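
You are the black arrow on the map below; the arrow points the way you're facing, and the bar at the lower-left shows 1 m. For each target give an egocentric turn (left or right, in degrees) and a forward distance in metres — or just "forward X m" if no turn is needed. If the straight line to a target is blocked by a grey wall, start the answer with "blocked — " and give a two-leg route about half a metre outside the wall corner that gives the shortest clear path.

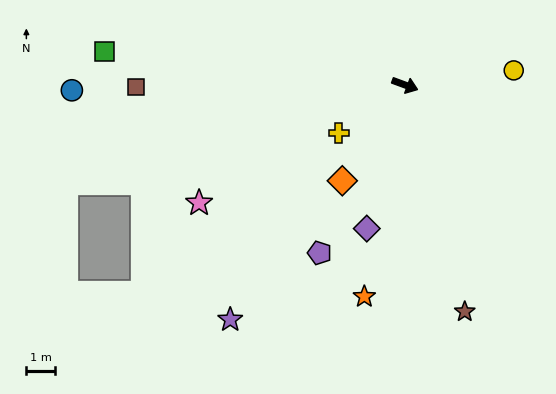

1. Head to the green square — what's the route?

turn right 166°, forward 10.5 m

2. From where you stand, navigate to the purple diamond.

turn right 85°, forward 5.2 m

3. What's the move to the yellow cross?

turn right 124°, forward 2.8 m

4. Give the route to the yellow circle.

turn left 28°, forward 3.8 m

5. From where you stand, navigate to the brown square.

turn right 159°, forward 9.3 m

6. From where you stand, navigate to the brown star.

turn right 55°, forward 8.2 m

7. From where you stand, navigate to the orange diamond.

turn right 103°, forward 4.0 m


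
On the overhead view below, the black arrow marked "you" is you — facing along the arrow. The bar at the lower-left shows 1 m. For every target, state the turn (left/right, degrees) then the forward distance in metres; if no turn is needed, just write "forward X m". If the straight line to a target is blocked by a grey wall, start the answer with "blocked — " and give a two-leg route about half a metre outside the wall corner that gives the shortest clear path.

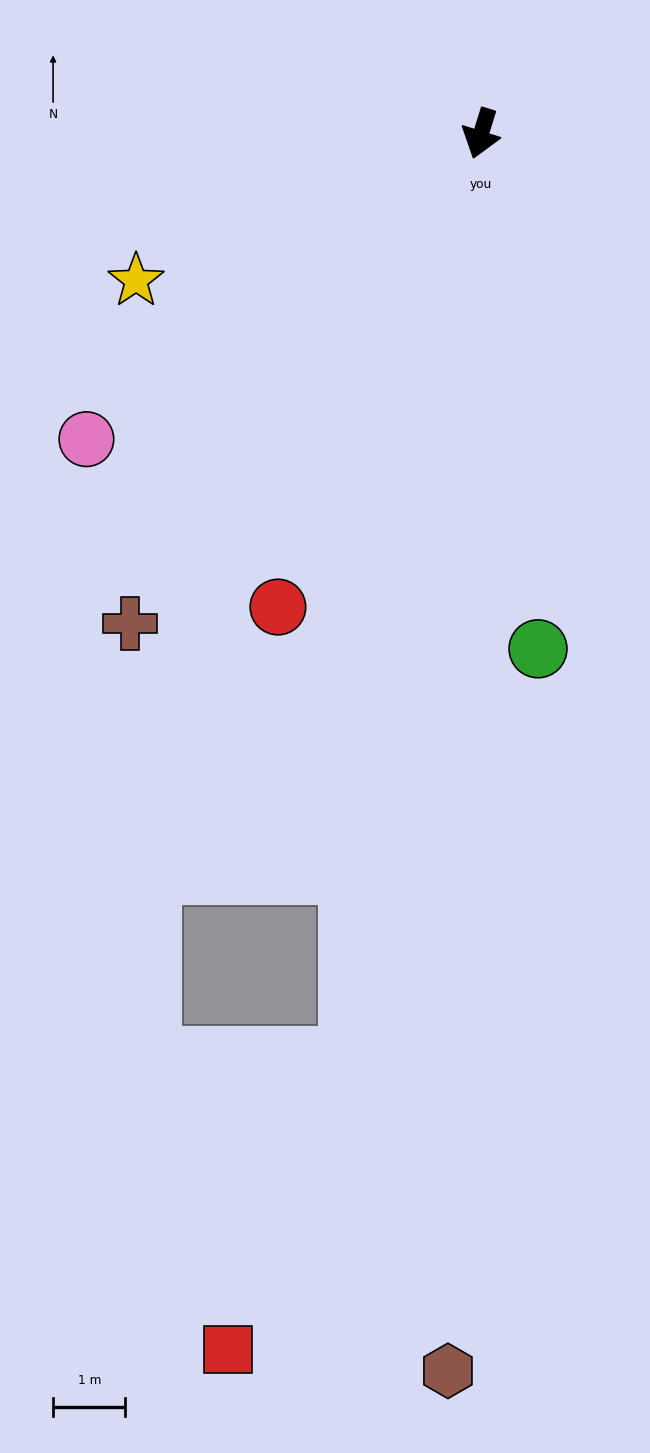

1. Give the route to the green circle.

turn left 24°, forward 7.2 m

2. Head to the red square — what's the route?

blocked — turn left 9°, forward 12.9 m, then turn right 14°, forward 4.4 m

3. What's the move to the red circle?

turn right 6°, forward 7.1 m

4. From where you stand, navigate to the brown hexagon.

turn left 16°, forward 17.1 m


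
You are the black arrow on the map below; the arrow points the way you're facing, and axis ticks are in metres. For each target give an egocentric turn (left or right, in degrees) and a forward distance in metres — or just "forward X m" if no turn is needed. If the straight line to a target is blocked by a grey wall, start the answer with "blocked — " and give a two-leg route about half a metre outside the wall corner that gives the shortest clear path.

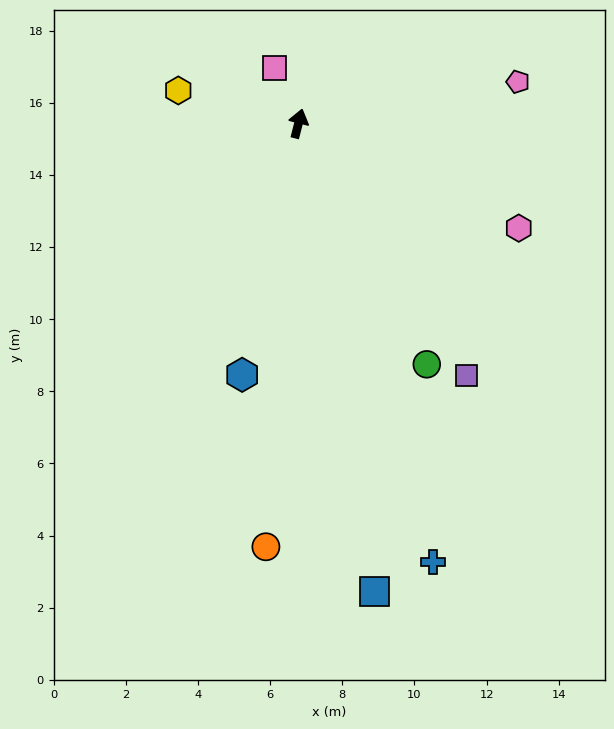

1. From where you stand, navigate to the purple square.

turn right 132°, forward 8.4 m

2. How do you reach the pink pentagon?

turn right 65°, forward 6.2 m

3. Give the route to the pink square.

turn left 38°, forward 1.7 m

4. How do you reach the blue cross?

turn right 149°, forward 12.7 m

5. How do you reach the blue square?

turn right 156°, forward 13.1 m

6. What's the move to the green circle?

turn right 138°, forward 7.6 m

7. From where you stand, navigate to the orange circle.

turn right 170°, forward 11.8 m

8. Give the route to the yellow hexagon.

turn left 89°, forward 3.5 m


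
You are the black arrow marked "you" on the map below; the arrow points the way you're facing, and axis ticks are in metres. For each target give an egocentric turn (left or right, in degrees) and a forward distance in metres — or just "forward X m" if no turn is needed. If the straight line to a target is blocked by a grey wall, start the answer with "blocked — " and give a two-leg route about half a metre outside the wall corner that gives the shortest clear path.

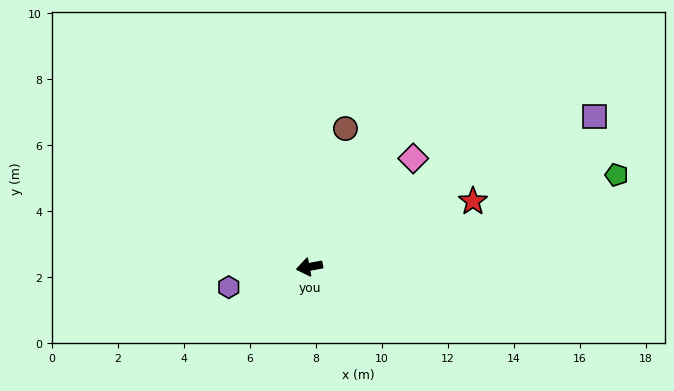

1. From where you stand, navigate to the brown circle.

turn right 115°, forward 4.3 m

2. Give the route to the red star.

turn right 169°, forward 5.3 m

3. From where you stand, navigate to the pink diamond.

turn right 144°, forward 4.5 m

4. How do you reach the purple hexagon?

turn left 4°, forward 2.5 m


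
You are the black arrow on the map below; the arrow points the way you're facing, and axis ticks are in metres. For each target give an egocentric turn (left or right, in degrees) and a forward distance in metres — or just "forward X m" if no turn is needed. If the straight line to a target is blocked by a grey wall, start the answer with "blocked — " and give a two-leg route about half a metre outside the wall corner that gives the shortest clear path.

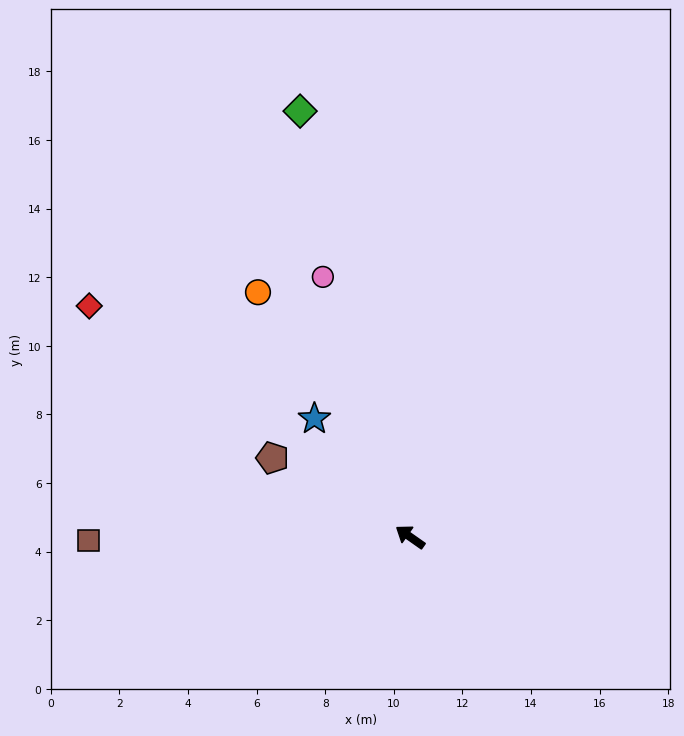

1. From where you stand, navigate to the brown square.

turn left 36°, forward 9.4 m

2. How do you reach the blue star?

turn right 16°, forward 4.4 m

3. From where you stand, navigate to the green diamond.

turn right 40°, forward 12.8 m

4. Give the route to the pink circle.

turn right 36°, forward 8.0 m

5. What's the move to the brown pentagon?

turn left 5°, forward 4.6 m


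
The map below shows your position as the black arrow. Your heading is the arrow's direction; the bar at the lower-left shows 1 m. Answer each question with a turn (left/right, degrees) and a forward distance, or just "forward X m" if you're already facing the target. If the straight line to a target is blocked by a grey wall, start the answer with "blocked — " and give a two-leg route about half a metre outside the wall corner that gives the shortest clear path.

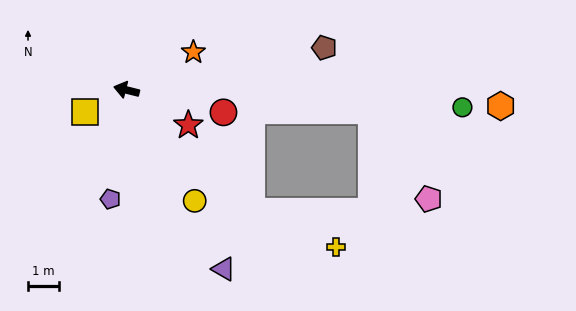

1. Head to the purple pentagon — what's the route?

turn left 96°, forward 3.5 m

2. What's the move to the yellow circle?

turn left 136°, forward 4.2 m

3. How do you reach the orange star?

turn right 136°, forward 2.5 m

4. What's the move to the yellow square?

turn left 42°, forward 1.5 m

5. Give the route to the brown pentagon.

turn right 154°, forward 6.5 m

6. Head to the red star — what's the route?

turn left 164°, forward 2.3 m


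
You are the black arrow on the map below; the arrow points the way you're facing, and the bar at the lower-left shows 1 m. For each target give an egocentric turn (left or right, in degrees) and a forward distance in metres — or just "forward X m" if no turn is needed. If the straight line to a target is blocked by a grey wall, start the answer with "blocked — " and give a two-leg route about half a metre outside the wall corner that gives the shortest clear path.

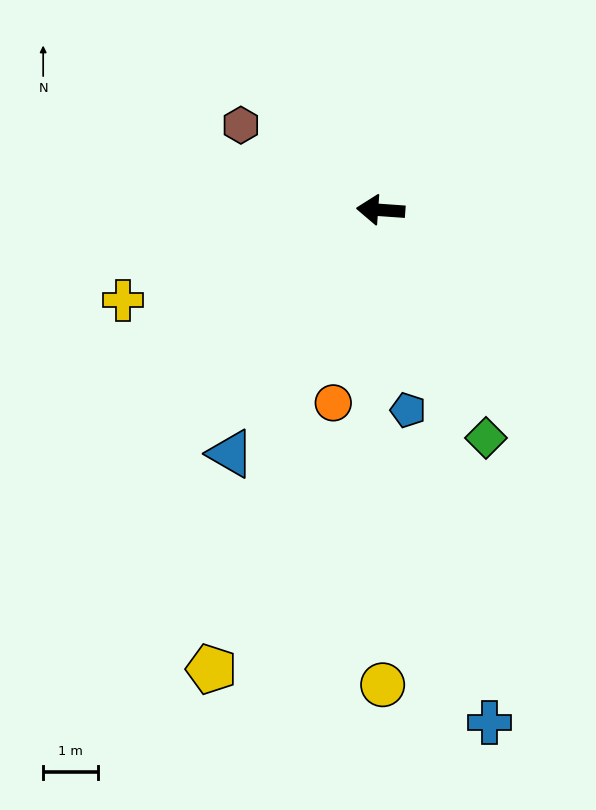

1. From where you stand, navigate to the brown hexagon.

turn right 27°, forward 3.0 m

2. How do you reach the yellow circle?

turn left 94°, forward 8.7 m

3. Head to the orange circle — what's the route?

turn left 80°, forward 3.6 m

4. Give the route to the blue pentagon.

turn left 102°, forward 3.7 m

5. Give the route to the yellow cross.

turn left 23°, forward 5.0 m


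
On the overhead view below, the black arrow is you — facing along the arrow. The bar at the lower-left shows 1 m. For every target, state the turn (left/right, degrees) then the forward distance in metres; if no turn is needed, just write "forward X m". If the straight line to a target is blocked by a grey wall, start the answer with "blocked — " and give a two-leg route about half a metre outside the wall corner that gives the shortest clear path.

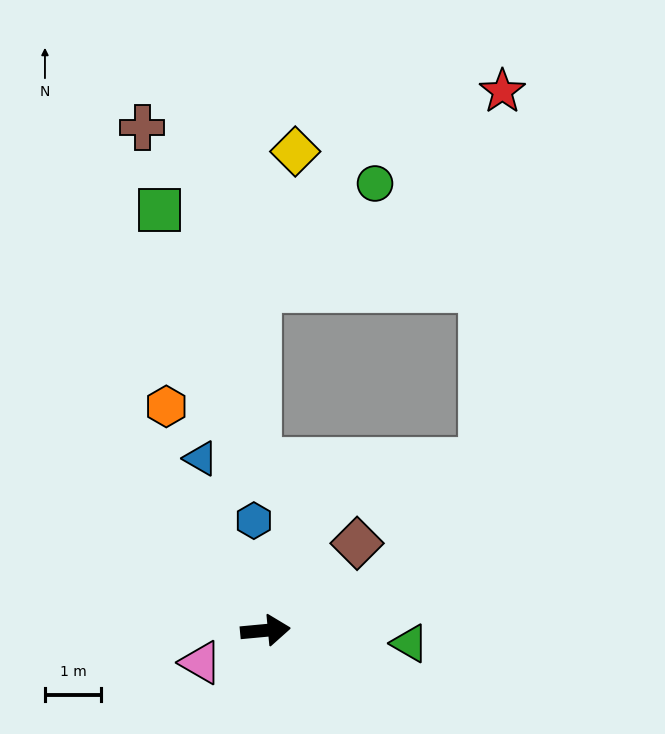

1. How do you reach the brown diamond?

turn left 38°, forward 2.2 m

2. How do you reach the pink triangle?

turn right 159°, forward 1.3 m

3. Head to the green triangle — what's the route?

turn right 10°, forward 2.6 m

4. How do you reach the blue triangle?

turn left 105°, forward 3.3 m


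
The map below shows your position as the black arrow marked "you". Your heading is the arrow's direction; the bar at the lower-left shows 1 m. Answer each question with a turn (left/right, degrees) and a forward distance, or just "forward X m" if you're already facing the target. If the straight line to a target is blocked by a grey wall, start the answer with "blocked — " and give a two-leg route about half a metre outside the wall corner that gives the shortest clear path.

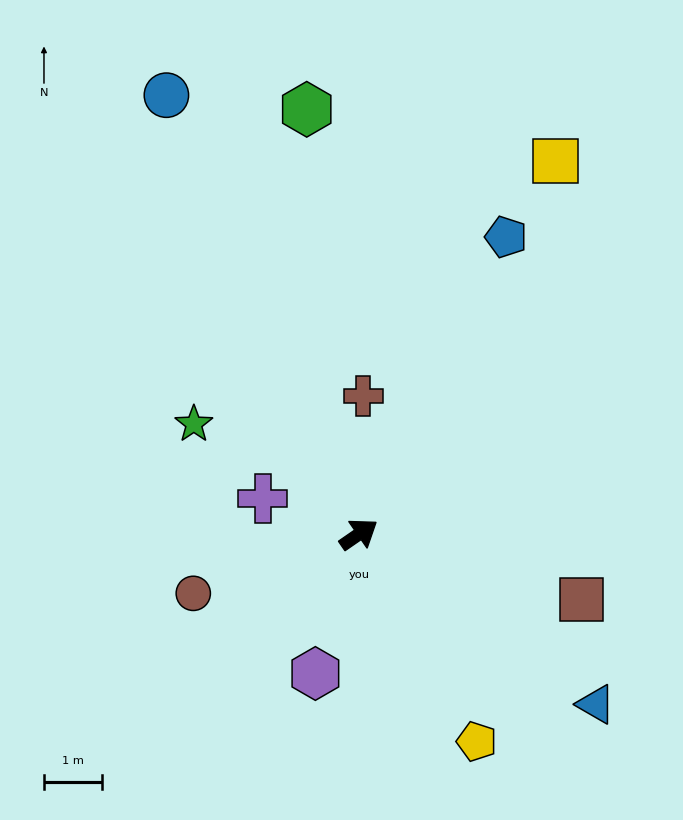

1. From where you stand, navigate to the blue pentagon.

turn left 29°, forward 5.7 m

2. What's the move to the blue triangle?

turn right 70°, forward 5.0 m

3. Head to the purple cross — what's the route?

turn left 125°, forward 1.8 m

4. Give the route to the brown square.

turn right 51°, forward 4.0 m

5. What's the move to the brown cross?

turn left 54°, forward 2.4 m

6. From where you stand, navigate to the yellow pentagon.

turn right 95°, forward 4.1 m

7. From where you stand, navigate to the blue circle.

turn left 79°, forward 8.2 m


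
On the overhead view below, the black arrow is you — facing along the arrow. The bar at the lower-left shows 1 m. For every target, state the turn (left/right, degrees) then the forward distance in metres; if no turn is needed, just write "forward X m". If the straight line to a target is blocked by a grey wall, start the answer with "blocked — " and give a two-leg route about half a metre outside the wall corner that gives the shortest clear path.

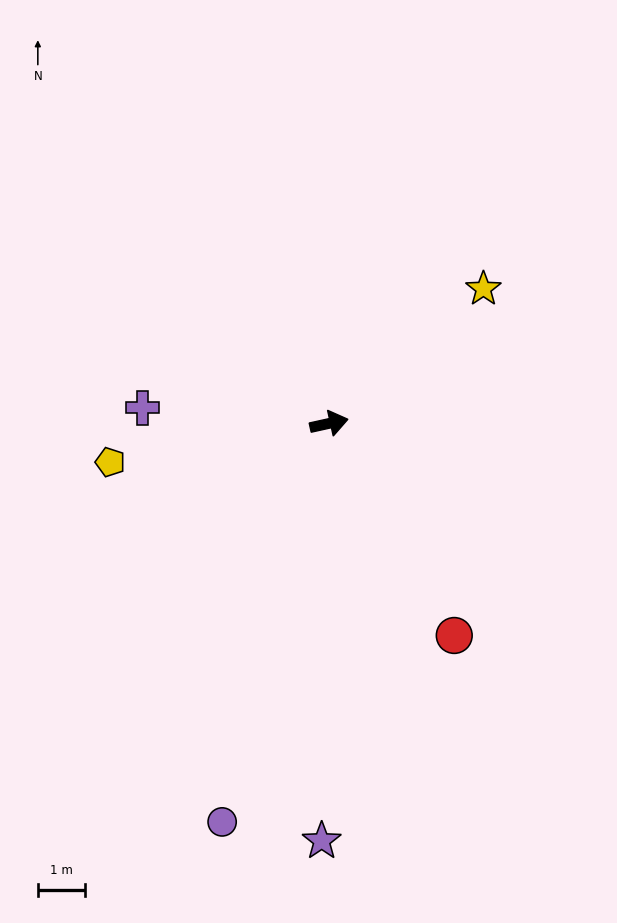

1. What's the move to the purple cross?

turn left 163°, forward 4.0 m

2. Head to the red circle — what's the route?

turn right 72°, forward 5.2 m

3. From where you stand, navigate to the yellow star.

turn left 29°, forward 4.3 m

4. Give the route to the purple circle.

turn right 117°, forward 8.7 m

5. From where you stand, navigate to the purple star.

turn right 103°, forward 8.8 m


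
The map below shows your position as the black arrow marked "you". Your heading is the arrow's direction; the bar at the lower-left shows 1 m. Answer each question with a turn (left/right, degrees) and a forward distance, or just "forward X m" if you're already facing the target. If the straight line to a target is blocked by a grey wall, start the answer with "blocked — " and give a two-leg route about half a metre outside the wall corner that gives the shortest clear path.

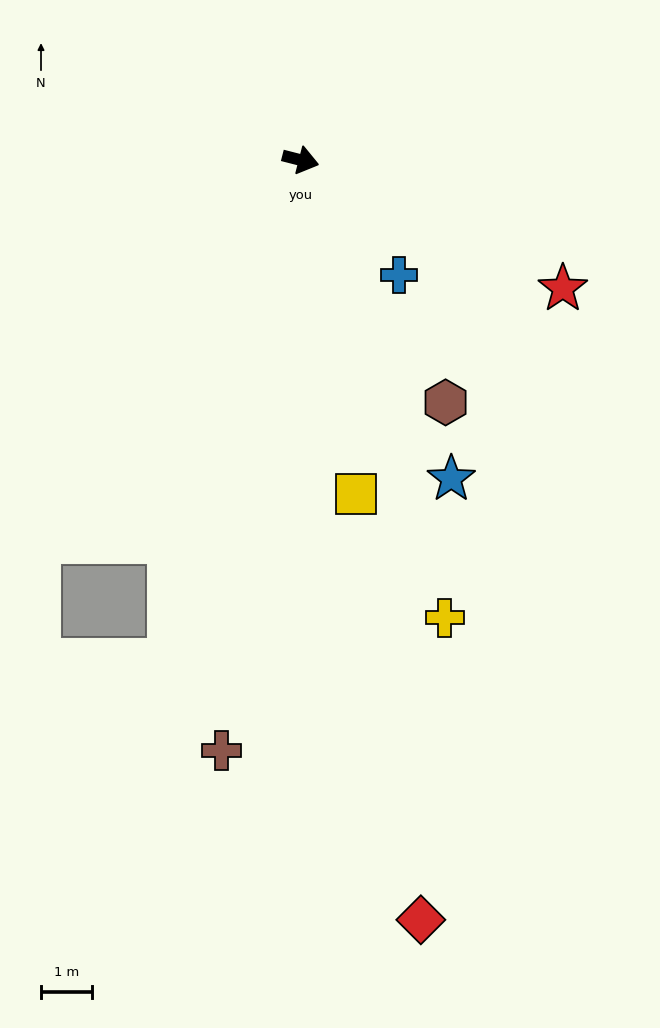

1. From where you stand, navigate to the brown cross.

turn right 83°, forward 11.7 m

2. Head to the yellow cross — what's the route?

turn right 58°, forward 9.4 m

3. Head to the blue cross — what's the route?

turn right 35°, forward 3.0 m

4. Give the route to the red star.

turn right 12°, forward 5.7 m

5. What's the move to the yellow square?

turn right 66°, forward 6.6 m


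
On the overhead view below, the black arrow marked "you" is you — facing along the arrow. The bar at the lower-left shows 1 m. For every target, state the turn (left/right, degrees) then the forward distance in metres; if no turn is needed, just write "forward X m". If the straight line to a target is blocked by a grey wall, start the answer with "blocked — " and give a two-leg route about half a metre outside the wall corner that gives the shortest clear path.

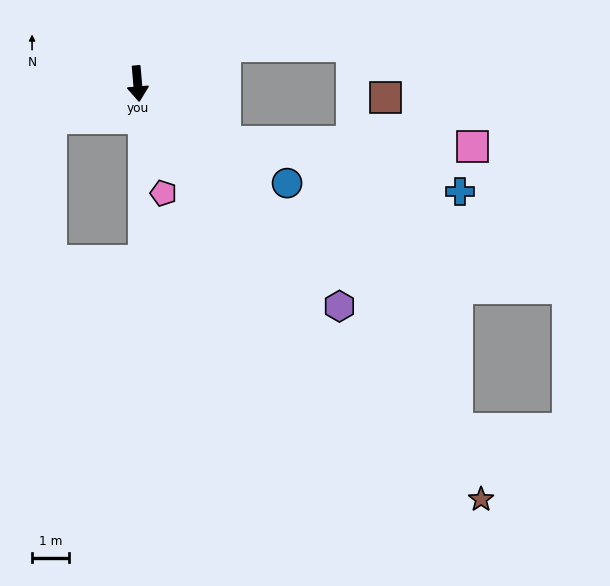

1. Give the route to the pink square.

blocked — turn left 52°, forward 2.8 m, then turn left 32°, forward 6.6 m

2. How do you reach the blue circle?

turn left 51°, forward 4.8 m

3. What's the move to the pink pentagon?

turn left 8°, forward 3.0 m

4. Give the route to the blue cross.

blocked — turn left 52°, forward 2.8 m, then turn left 21°, forward 6.4 m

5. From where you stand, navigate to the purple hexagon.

turn left 37°, forward 8.1 m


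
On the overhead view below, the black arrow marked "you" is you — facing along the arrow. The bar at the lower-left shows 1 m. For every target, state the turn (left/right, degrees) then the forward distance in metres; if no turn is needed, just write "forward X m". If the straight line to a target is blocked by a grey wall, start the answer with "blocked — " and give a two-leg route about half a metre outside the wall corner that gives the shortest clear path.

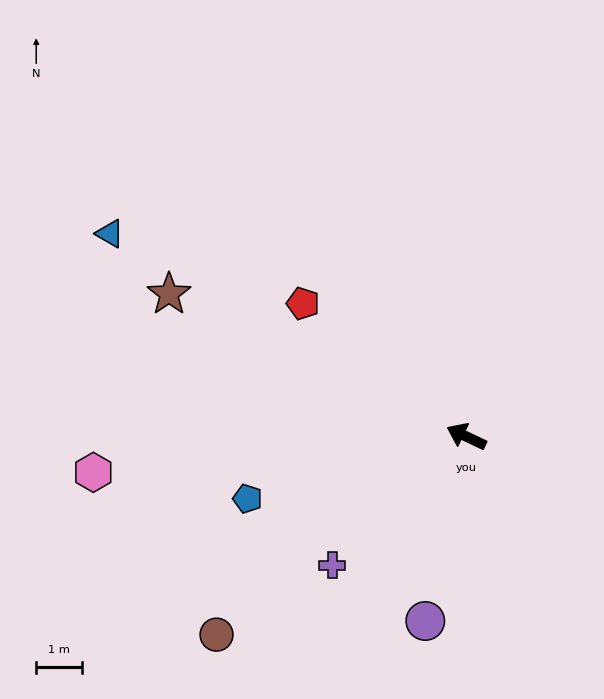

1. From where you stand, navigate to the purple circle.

turn left 103°, forward 4.2 m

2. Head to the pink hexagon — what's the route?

turn left 31°, forward 8.3 m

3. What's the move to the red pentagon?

turn right 14°, forward 4.7 m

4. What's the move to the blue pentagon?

turn left 41°, forward 5.0 m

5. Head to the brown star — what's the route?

forward 7.3 m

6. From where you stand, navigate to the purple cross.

turn left 69°, forward 4.1 m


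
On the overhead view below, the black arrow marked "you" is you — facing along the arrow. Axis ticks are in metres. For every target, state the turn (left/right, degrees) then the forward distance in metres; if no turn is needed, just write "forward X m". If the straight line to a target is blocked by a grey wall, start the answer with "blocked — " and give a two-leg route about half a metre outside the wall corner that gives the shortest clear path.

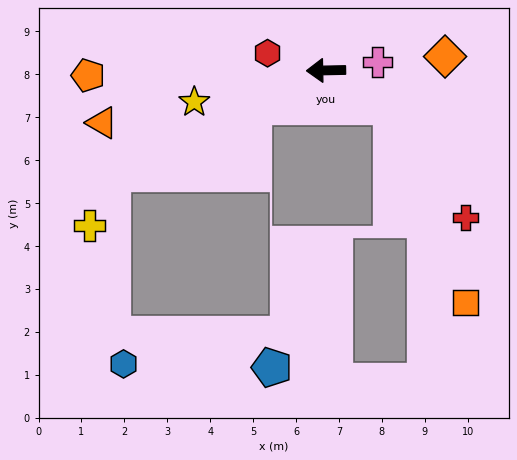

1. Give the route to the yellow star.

turn left 12°, forward 3.2 m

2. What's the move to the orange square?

blocked — turn left 149°, forward 1.7 m, then turn right 39°, forward 4.9 m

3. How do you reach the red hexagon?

turn right 18°, forward 1.4 m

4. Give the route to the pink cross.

turn right 172°, forward 1.2 m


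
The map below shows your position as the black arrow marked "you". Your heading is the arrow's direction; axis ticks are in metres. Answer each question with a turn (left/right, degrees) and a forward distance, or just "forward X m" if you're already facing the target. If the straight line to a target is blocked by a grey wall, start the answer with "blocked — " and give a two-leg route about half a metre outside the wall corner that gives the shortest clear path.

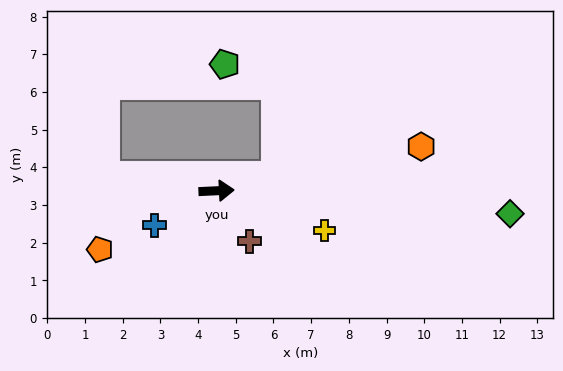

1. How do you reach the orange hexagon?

turn left 10°, forward 5.6 m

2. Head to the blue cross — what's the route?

turn right 154°, forward 1.9 m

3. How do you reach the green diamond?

turn right 7°, forward 7.8 m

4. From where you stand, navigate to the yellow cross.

turn right 23°, forward 3.1 m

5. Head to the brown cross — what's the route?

turn right 60°, forward 1.6 m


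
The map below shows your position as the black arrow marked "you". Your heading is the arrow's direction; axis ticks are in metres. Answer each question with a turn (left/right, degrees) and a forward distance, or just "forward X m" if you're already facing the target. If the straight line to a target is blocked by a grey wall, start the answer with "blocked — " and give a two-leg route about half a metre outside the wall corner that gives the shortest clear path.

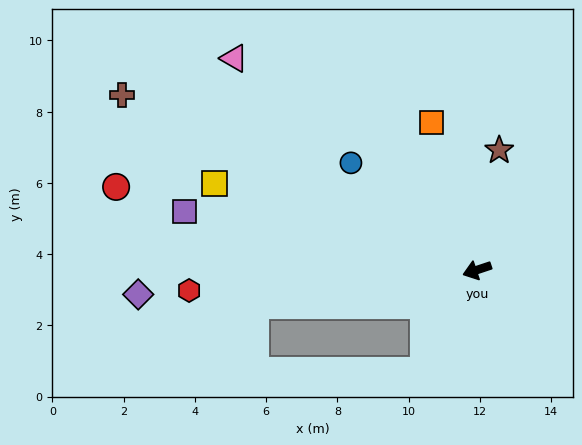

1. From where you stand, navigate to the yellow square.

turn right 37°, forward 7.8 m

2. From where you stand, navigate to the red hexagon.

turn right 14°, forward 8.1 m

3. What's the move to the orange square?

turn right 91°, forward 4.3 m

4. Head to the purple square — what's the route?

turn right 30°, forward 8.4 m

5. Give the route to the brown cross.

turn right 45°, forward 11.1 m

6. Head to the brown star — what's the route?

turn right 119°, forward 3.4 m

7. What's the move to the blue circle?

turn right 59°, forward 4.6 m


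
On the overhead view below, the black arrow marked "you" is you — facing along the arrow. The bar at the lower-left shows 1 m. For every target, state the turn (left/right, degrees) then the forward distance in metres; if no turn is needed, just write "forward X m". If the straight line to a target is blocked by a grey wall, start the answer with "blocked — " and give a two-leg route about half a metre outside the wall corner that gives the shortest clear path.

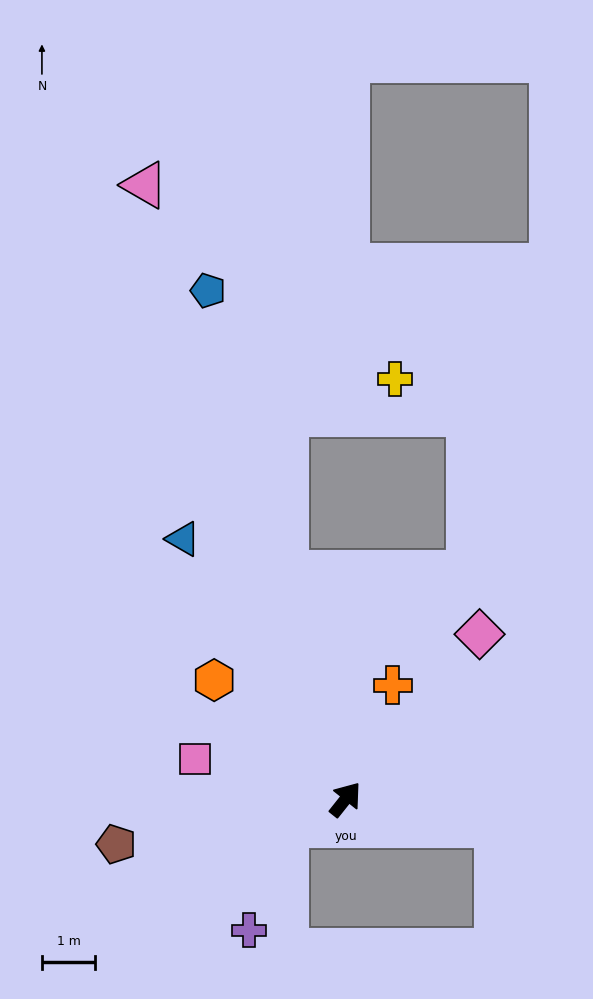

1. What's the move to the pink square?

turn left 114°, forward 2.9 m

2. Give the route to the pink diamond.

forward 4.0 m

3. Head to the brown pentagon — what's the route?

turn left 140°, forward 4.4 m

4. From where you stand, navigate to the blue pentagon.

turn left 54°, forward 9.9 m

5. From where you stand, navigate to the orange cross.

turn left 16°, forward 2.3 m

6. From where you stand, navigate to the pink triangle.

turn left 57°, forward 12.1 m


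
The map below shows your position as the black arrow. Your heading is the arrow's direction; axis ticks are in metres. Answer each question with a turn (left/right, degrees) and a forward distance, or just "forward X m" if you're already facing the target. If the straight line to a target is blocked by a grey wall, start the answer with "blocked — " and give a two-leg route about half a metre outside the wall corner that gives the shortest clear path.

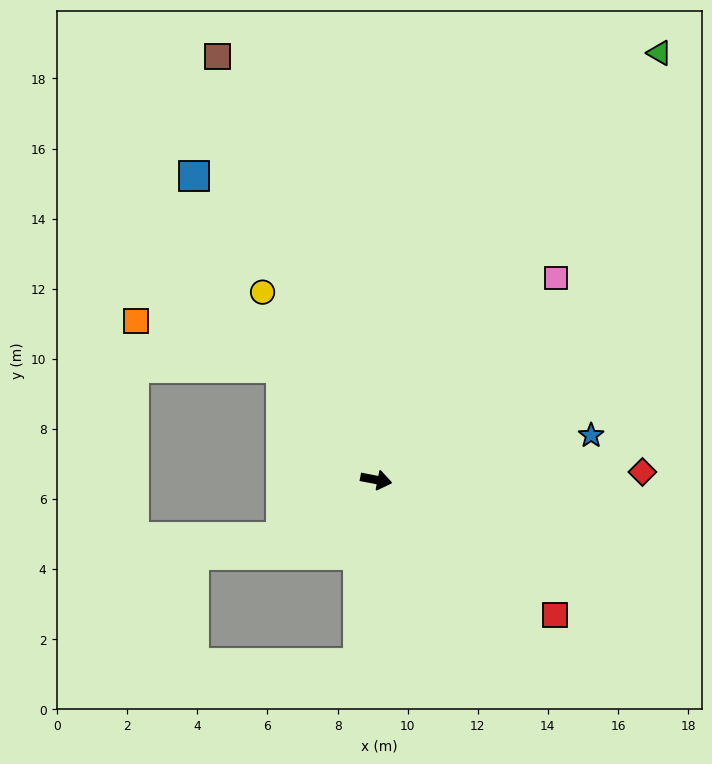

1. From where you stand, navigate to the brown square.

turn left 121°, forward 12.9 m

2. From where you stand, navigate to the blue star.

turn left 23°, forward 6.3 m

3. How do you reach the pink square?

turn left 59°, forward 7.7 m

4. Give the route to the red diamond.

turn left 13°, forward 7.6 m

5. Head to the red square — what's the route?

turn right 26°, forward 6.4 m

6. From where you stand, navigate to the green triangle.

turn left 67°, forward 14.6 m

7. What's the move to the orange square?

blocked — turn left 141°, forward 4.2 m, then turn left 32°, forward 4.3 m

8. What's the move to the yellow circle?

turn left 132°, forward 6.3 m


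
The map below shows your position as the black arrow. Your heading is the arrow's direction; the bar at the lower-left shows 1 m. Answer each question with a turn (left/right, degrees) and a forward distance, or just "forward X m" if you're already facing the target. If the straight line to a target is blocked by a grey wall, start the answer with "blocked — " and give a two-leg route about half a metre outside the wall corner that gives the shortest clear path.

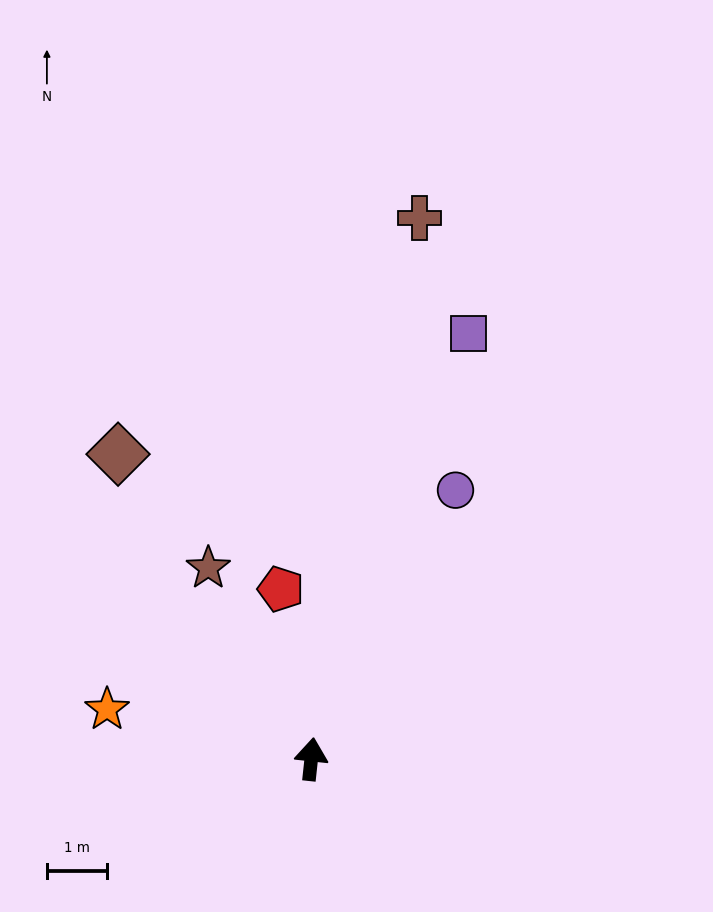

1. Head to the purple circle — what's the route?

turn right 22°, forward 5.1 m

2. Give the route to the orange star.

turn left 82°, forward 3.5 m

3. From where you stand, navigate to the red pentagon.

turn left 16°, forward 2.9 m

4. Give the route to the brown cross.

turn right 5°, forward 9.2 m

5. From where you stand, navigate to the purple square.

turn right 14°, forward 7.5 m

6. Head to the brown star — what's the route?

turn left 34°, forward 3.6 m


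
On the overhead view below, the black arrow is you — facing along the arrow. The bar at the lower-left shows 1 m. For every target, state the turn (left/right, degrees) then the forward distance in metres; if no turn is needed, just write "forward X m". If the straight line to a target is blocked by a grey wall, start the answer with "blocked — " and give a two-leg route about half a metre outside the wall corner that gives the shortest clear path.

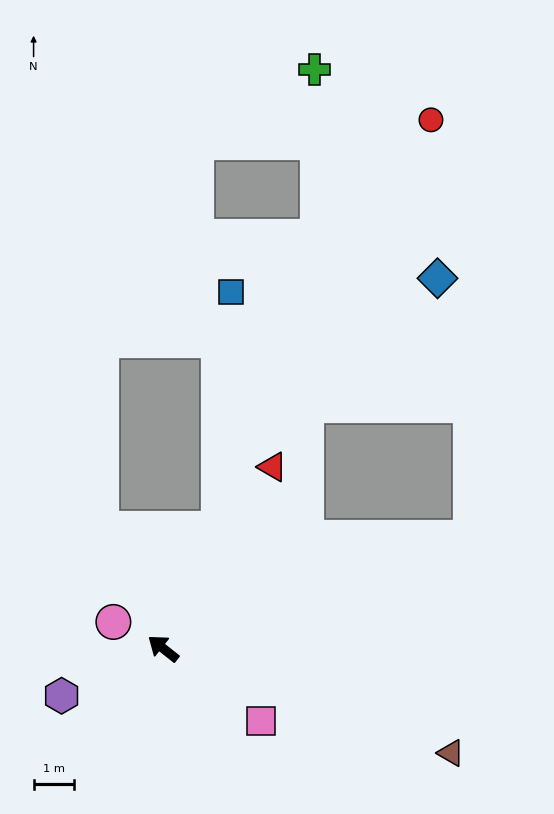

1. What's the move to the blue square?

blocked — turn right 77°, forward 3.2 m, then turn left 22°, forward 5.8 m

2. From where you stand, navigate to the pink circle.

turn left 10°, forward 1.4 m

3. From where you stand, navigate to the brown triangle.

turn right 162°, forward 7.5 m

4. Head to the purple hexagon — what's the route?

turn left 63°, forward 2.8 m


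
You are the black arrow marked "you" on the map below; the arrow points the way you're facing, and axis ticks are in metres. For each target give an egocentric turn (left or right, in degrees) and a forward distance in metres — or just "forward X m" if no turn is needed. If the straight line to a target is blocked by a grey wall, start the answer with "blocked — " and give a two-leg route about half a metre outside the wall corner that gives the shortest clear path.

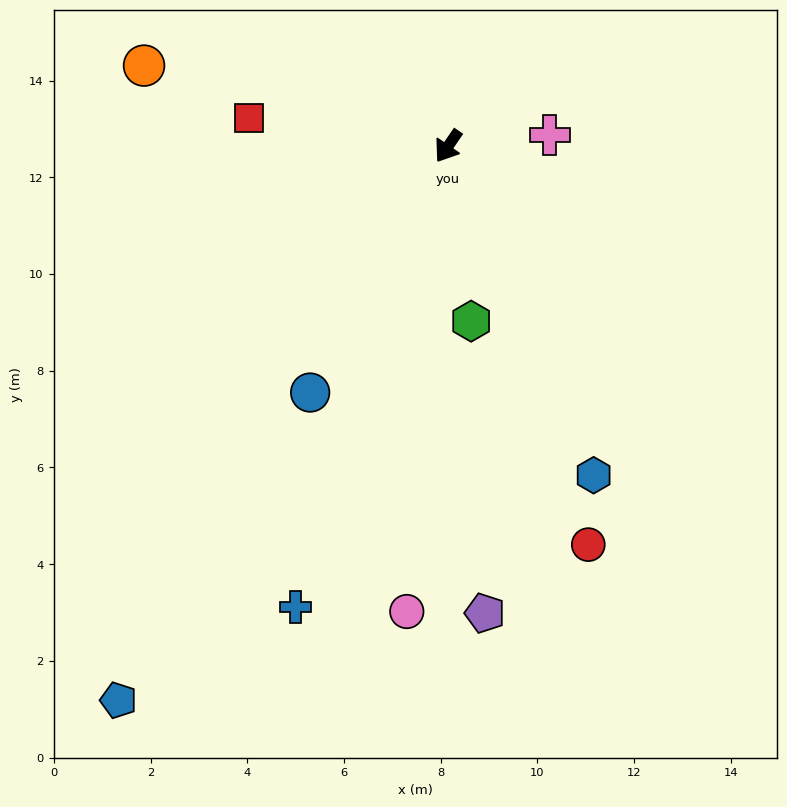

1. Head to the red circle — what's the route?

turn left 54°, forward 8.7 m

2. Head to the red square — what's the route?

turn right 64°, forward 4.2 m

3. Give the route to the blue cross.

turn left 16°, forward 10.0 m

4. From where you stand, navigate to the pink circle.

turn left 29°, forward 9.7 m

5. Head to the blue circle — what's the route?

turn left 5°, forward 5.8 m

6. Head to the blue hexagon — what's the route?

turn left 58°, forward 7.4 m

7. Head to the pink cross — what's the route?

turn left 131°, forward 2.1 m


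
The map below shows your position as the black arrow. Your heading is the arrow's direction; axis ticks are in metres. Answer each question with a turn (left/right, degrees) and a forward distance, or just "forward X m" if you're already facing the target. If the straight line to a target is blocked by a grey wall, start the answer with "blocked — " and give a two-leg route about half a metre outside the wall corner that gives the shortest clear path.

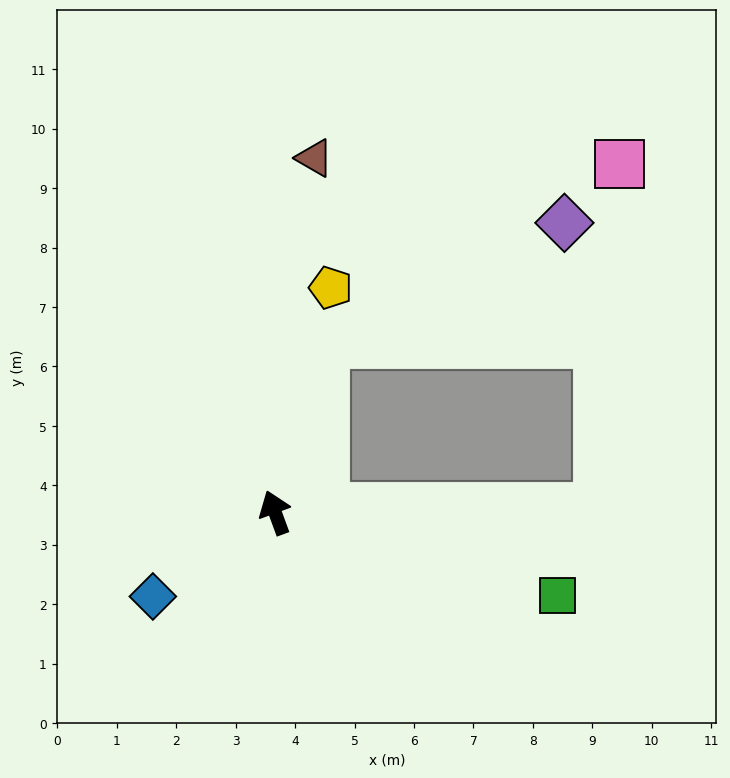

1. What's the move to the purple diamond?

blocked — turn right 36°, forward 3.0 m, then turn right 48°, forward 4.5 m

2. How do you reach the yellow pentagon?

turn right 34°, forward 3.9 m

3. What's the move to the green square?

turn right 127°, forward 5.0 m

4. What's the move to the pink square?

blocked — turn right 109°, forward 5.4 m, then turn left 85°, forward 5.8 m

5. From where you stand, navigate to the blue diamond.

turn left 104°, forward 2.5 m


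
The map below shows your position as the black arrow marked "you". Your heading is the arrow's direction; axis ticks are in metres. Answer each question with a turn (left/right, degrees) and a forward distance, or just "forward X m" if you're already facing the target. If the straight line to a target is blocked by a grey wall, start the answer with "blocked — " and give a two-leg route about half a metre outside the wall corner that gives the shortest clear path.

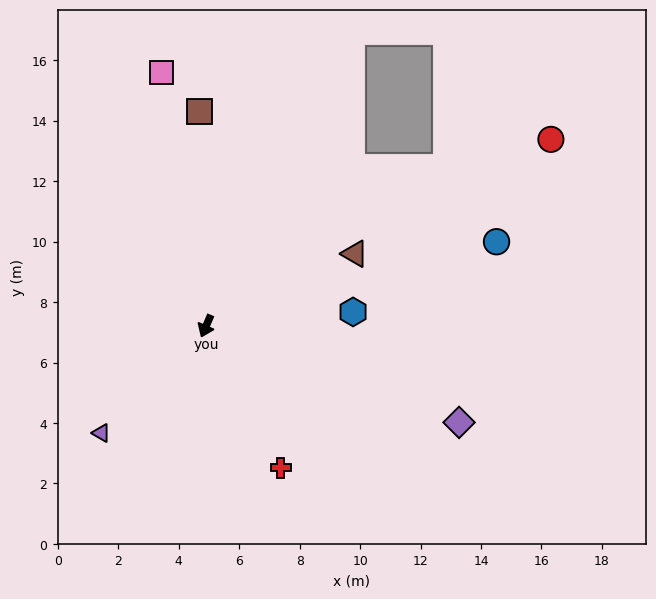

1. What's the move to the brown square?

turn right 155°, forward 7.1 m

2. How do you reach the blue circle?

turn left 130°, forward 10.0 m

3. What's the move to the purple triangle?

turn right 21°, forward 5.0 m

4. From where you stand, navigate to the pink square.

turn right 147°, forward 8.5 m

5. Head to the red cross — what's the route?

turn left 51°, forward 5.3 m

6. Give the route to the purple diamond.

turn left 92°, forward 9.0 m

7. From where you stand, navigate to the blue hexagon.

turn left 119°, forward 4.9 m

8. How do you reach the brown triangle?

turn left 139°, forward 5.5 m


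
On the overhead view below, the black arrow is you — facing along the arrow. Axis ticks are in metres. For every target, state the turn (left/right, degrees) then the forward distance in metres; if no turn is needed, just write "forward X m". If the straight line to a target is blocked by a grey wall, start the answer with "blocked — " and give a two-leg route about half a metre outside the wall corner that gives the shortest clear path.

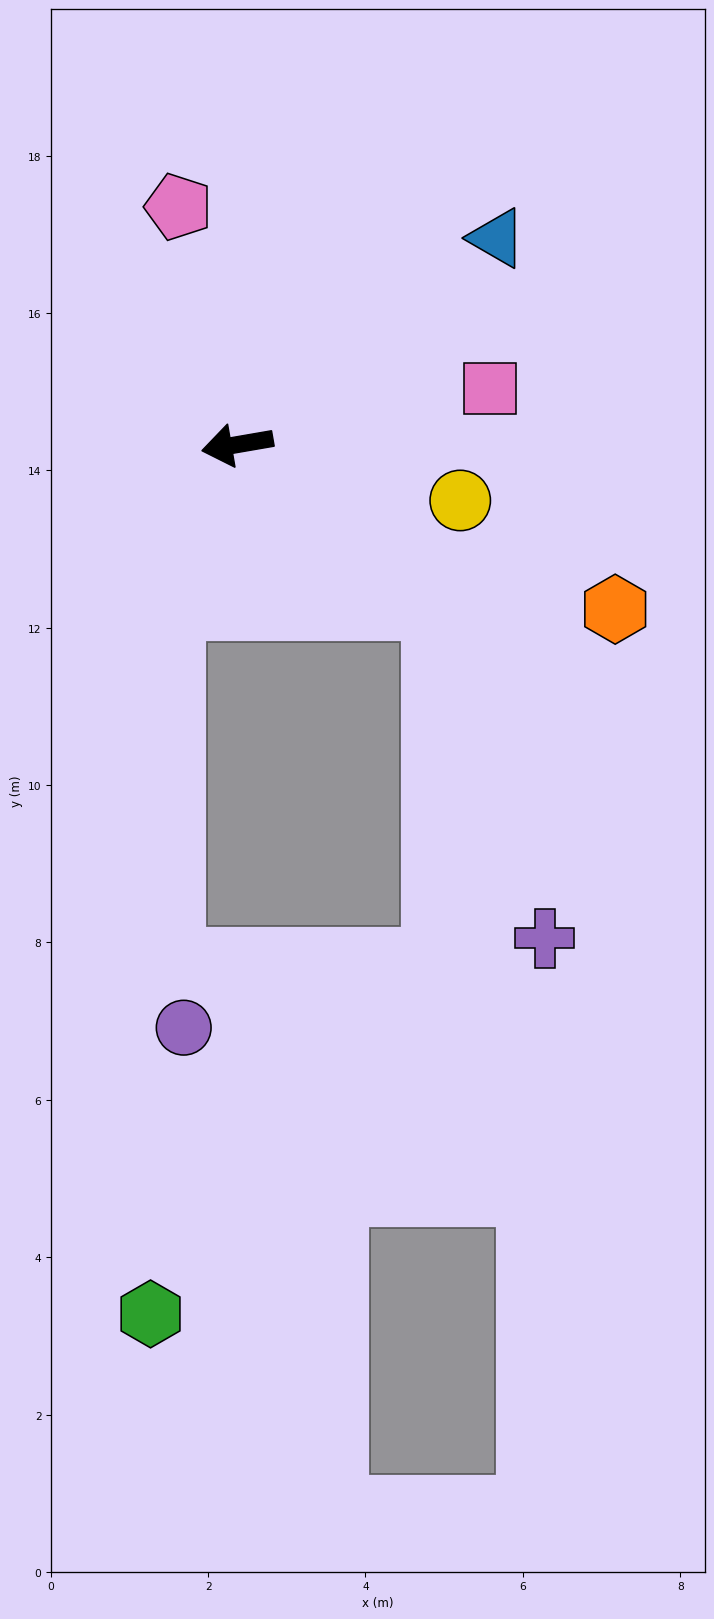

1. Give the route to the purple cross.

blocked — turn left 131°, forward 3.2 m, then turn right 32°, forward 4.4 m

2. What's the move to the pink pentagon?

turn right 86°, forward 3.1 m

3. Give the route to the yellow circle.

turn left 156°, forward 2.9 m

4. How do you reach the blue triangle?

turn right 151°, forward 4.2 m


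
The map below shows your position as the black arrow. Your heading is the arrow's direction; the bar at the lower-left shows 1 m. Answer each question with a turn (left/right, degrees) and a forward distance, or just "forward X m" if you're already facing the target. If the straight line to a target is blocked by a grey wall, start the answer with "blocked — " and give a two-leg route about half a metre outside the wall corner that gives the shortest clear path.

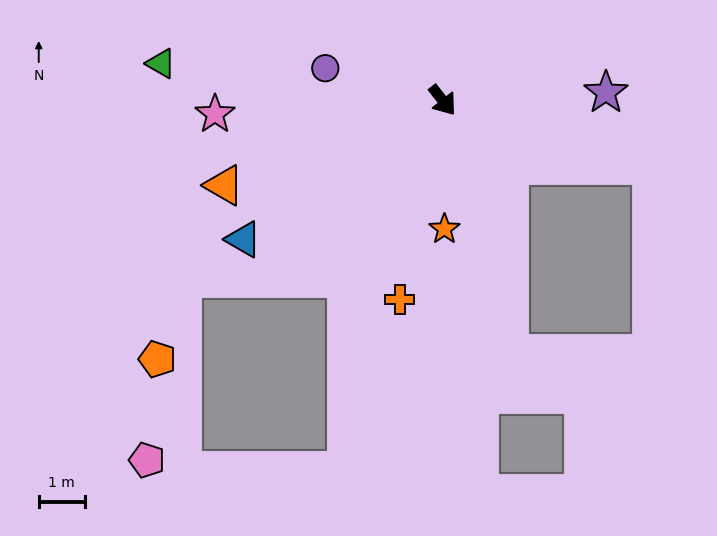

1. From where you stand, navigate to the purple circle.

turn right 144°, forward 2.6 m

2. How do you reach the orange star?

turn right 37°, forward 2.8 m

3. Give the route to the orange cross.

turn right 50°, forward 4.4 m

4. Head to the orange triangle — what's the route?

turn right 107°, forward 5.1 m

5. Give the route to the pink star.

turn right 125°, forward 4.9 m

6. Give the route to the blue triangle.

turn right 93°, forward 5.3 m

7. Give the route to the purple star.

turn left 55°, forward 3.5 m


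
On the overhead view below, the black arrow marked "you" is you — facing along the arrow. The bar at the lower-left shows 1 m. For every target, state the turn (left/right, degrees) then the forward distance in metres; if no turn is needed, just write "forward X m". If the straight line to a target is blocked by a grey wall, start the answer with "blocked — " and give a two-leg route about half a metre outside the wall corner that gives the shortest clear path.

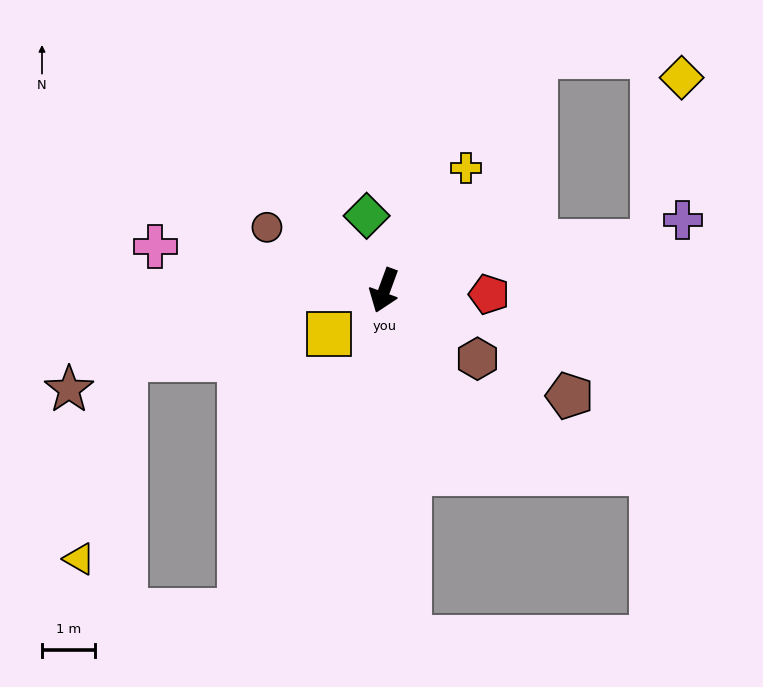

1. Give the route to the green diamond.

turn right 147°, forward 1.5 m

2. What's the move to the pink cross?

turn right 81°, forward 4.4 m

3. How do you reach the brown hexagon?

turn left 74°, forward 2.2 m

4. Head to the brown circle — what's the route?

turn right 98°, forward 2.5 m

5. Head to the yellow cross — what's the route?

turn left 166°, forward 2.8 m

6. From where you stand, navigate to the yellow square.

turn right 32°, forward 1.3 m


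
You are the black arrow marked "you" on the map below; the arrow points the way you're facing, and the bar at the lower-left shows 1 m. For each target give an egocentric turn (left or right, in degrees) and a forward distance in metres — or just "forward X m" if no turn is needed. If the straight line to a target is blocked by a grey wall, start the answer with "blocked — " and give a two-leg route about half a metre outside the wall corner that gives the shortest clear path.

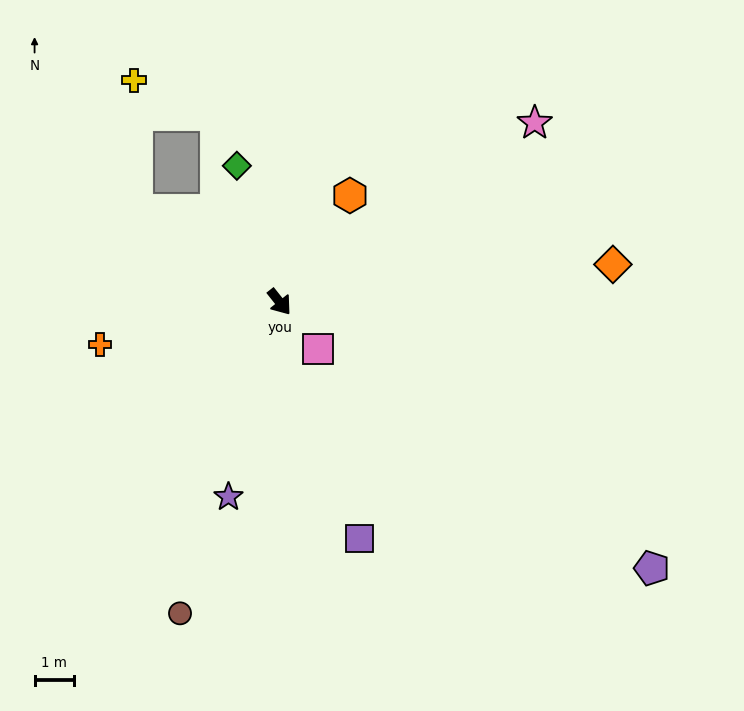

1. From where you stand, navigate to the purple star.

turn right 53°, forward 5.1 m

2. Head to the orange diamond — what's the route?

turn left 58°, forward 8.5 m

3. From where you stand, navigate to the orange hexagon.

turn left 108°, forward 3.2 m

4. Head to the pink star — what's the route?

turn left 87°, forward 7.9 m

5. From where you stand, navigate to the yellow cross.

blocked — turn right 161°, forward 4.3 m, then turn right 57°, forward 3.3 m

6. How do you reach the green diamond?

turn left 159°, forward 3.6 m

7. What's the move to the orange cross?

turn right 115°, forward 4.7 m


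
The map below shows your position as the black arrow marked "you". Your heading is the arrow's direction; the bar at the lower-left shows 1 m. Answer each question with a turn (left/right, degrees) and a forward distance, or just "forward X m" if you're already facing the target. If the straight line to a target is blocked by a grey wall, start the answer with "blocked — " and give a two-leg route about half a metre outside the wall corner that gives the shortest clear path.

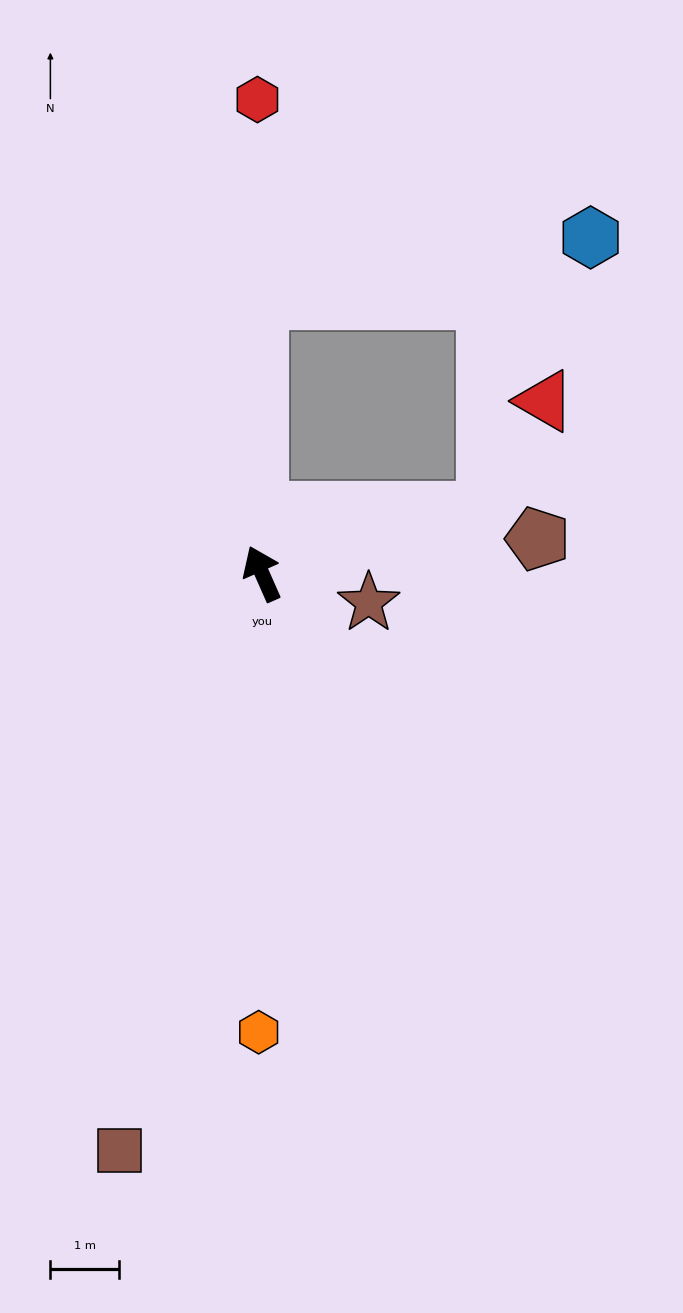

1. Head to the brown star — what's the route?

turn right 129°, forward 1.6 m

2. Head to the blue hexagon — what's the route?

blocked — turn right 23°, forward 4.0 m, then turn right 80°, forward 4.9 m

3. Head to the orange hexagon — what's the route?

turn left 156°, forward 6.7 m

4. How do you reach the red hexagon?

turn right 23°, forward 6.9 m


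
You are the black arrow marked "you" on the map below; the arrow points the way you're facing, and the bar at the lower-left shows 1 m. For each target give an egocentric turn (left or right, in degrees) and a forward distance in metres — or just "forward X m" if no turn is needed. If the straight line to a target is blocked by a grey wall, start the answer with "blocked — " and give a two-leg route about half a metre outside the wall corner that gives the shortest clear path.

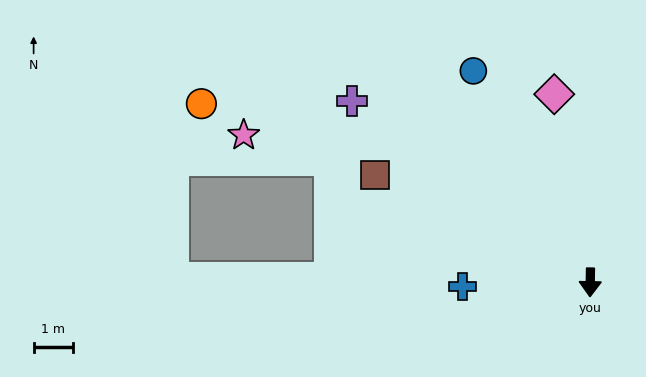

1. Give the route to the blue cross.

turn right 87°, forward 3.3 m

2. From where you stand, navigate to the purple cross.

turn right 126°, forward 7.6 m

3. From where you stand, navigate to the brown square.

turn right 115°, forward 6.1 m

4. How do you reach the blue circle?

turn right 150°, forward 6.1 m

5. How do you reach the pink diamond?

turn right 168°, forward 4.9 m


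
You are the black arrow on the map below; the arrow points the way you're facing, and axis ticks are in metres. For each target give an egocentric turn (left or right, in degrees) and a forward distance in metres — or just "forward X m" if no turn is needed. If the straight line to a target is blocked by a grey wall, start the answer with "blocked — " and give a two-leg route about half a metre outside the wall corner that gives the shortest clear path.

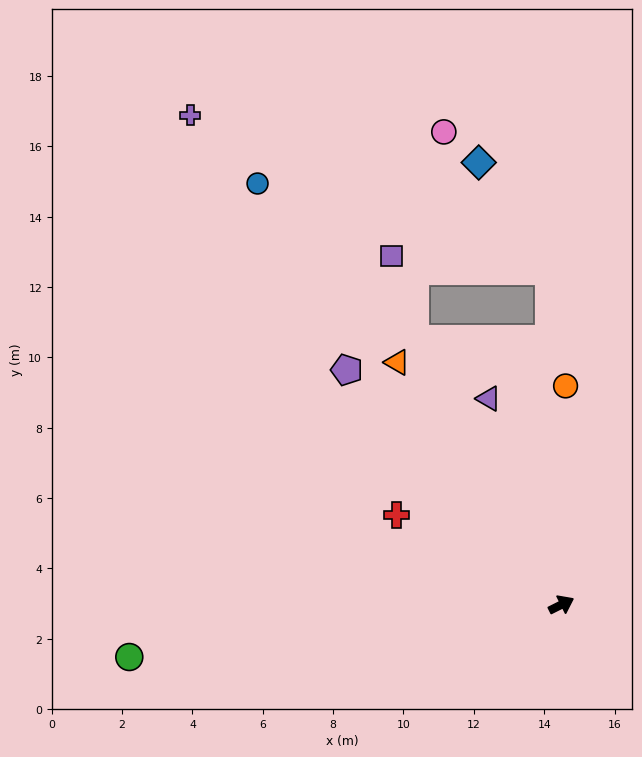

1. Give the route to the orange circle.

turn left 62°, forward 6.2 m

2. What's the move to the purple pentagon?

turn left 106°, forward 9.0 m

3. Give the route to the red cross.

turn left 125°, forward 5.3 m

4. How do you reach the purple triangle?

turn left 83°, forward 6.2 m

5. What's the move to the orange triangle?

turn left 98°, forward 8.3 m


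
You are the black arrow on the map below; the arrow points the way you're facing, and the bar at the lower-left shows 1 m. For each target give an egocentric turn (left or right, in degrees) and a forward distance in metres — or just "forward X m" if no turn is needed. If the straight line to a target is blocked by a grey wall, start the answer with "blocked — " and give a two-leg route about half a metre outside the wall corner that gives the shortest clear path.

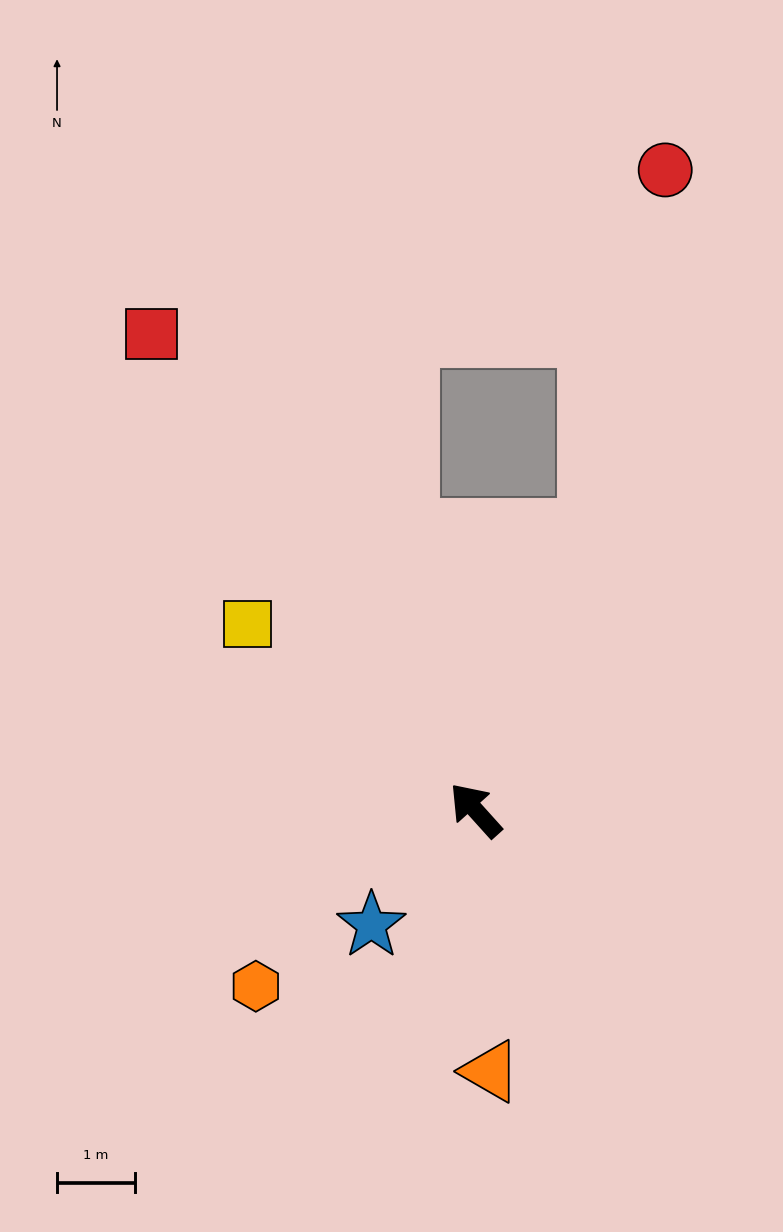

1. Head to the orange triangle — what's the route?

turn left 141°, forward 3.4 m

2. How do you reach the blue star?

turn left 96°, forward 2.0 m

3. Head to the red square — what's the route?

turn right 8°, forward 7.4 m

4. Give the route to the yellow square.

turn left 9°, forward 3.8 m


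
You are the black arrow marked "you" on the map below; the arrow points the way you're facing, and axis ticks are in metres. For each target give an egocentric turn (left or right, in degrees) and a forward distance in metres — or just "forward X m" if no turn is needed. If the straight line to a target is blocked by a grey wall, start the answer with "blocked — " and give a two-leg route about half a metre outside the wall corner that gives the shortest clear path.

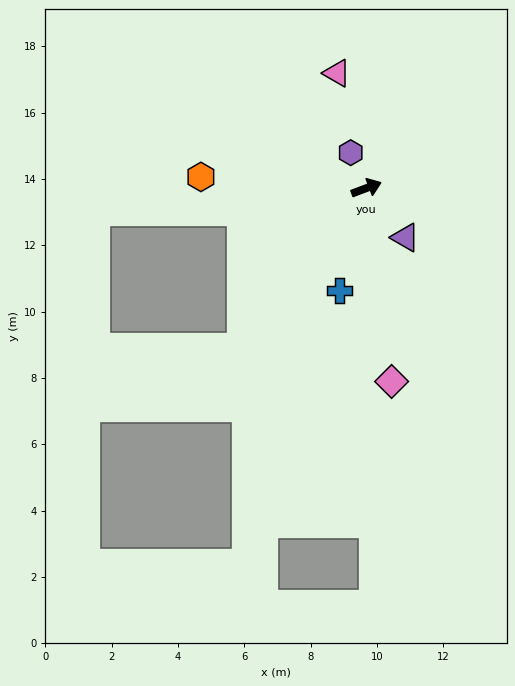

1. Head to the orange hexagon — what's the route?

turn left 155°, forward 5.0 m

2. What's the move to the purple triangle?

turn right 72°, forward 1.9 m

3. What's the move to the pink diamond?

turn right 103°, forward 5.9 m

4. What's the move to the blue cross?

turn right 126°, forward 3.2 m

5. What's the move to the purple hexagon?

turn left 93°, forward 1.2 m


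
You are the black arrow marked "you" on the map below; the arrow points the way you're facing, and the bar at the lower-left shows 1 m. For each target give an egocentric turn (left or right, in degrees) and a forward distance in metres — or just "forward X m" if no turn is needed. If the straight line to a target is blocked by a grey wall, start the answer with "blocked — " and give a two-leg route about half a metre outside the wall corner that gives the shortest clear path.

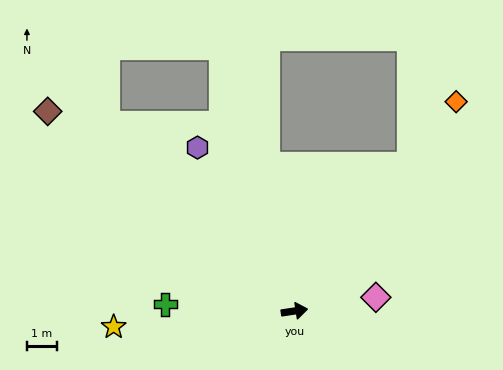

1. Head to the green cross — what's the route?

turn left 168°, forward 4.3 m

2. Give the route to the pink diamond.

forward 2.7 m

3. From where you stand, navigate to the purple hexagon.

turn left 112°, forward 6.3 m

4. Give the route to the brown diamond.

turn left 132°, forward 10.5 m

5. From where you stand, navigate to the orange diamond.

turn left 44°, forward 8.8 m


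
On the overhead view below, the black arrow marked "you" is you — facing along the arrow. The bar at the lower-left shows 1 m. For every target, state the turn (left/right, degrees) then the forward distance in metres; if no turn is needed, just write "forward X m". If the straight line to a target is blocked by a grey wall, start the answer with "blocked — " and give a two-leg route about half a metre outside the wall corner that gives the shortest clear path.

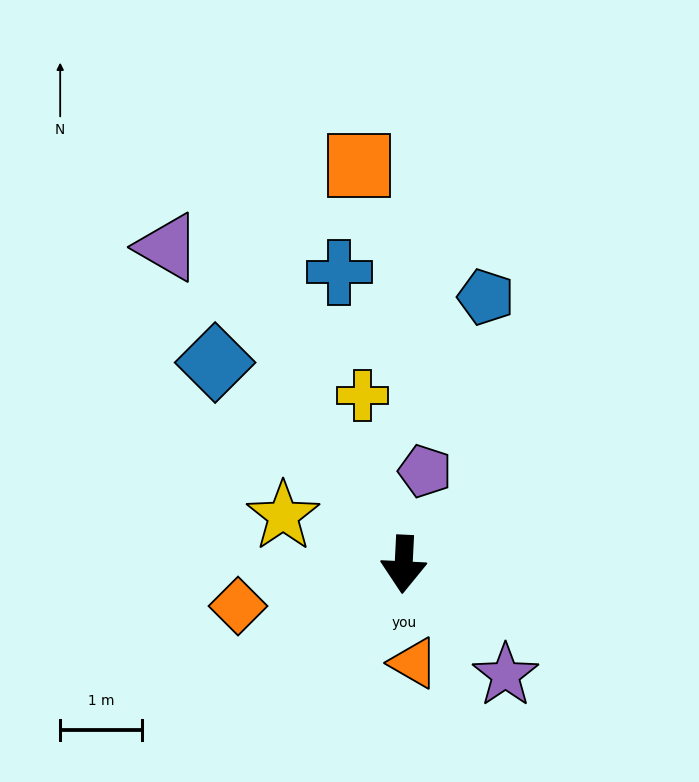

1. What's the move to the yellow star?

turn right 109°, forward 1.6 m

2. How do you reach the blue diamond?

turn right 134°, forward 3.4 m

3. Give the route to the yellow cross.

turn right 163°, forward 2.1 m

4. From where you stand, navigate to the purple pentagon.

turn left 170°, forward 1.2 m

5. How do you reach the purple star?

turn left 45°, forward 1.8 m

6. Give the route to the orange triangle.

turn left 9°, forward 1.2 m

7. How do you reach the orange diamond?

turn right 73°, forward 2.1 m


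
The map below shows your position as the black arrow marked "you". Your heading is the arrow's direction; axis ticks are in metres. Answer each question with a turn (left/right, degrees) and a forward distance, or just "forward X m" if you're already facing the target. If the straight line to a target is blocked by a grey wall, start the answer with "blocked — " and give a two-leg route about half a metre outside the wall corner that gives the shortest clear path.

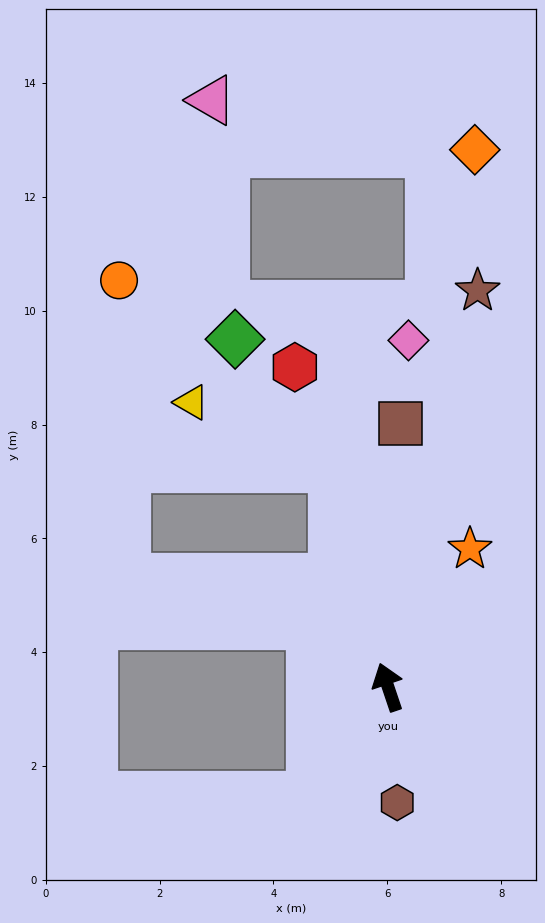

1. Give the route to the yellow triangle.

blocked — turn right 4°, forward 4.0 m, then turn left 50°, forward 2.7 m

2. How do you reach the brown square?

turn right 21°, forward 4.6 m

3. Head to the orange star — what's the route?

turn right 49°, forward 2.8 m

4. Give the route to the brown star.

turn right 31°, forward 7.1 m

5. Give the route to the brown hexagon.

turn left 166°, forward 2.0 m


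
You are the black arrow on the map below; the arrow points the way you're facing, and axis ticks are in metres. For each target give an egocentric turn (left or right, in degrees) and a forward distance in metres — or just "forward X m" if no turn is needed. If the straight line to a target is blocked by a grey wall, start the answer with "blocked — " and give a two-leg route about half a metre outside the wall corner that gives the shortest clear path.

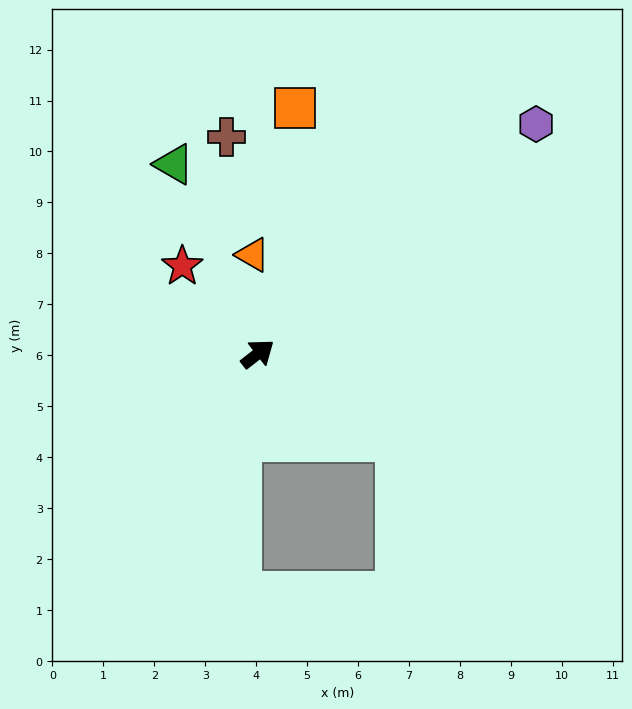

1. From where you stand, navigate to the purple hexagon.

forward 7.1 m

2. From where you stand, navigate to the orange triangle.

turn left 55°, forward 1.9 m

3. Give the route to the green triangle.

turn left 76°, forward 4.1 m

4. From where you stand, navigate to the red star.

turn left 93°, forward 2.3 m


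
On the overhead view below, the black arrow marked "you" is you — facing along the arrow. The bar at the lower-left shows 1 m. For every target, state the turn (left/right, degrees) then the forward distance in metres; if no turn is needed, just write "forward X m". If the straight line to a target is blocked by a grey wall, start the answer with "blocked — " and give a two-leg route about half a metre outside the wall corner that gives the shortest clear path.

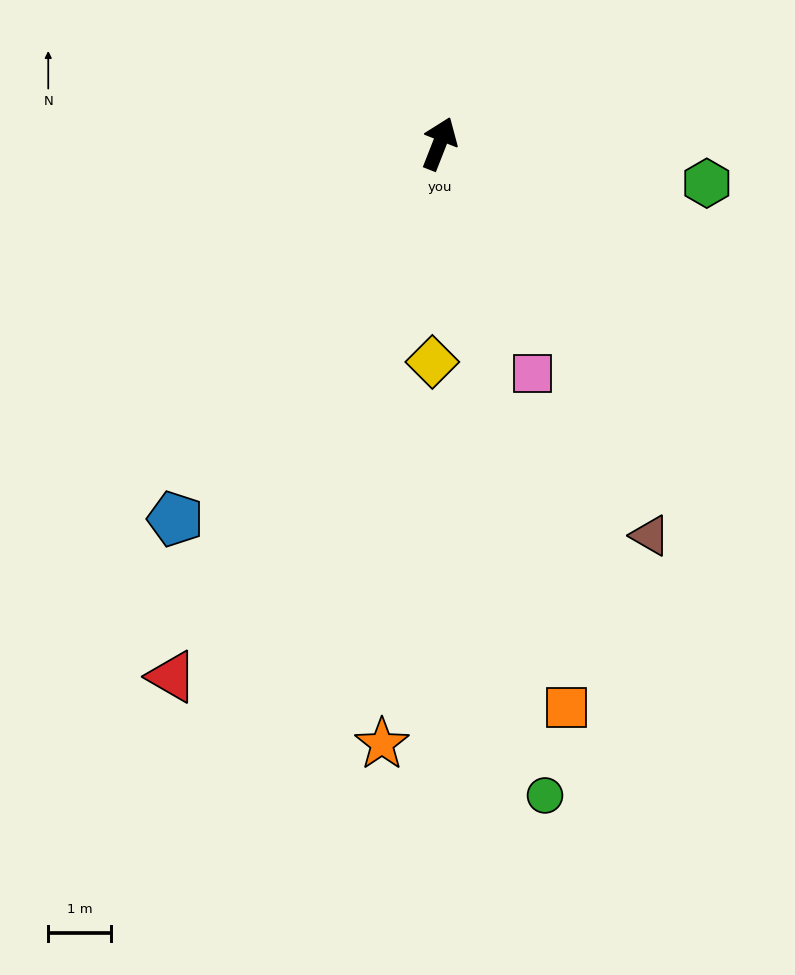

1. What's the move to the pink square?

turn right 137°, forward 4.0 m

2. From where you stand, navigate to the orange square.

turn right 146°, forward 9.2 m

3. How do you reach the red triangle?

turn left 175°, forward 9.5 m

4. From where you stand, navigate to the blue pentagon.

turn left 166°, forward 7.3 m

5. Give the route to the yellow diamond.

turn right 160°, forward 3.5 m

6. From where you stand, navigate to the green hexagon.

turn right 77°, forward 4.3 m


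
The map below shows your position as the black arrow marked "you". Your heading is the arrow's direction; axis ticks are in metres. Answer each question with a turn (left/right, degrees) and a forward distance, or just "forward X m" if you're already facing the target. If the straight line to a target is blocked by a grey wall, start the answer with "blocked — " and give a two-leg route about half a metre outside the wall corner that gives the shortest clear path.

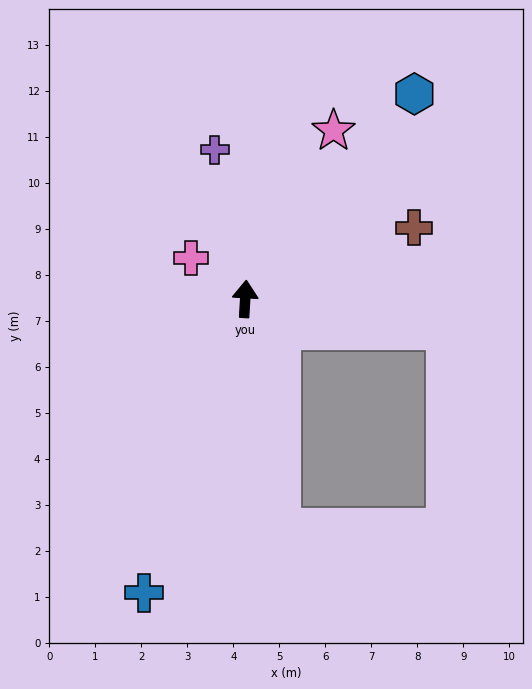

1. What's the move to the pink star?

turn right 24°, forward 4.1 m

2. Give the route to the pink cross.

turn left 56°, forward 1.5 m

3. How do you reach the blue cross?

turn left 164°, forward 6.8 m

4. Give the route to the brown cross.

turn right 64°, forward 4.0 m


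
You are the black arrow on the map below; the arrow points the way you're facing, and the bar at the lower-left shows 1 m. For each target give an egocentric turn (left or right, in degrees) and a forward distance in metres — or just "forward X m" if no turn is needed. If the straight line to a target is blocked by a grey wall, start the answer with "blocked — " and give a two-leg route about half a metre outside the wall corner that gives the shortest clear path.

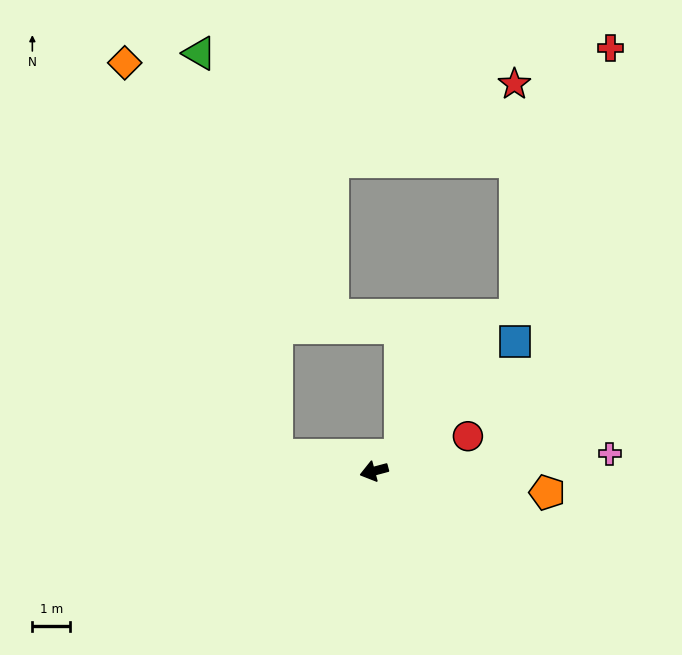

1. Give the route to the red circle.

turn right 175°, forward 2.6 m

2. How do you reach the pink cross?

turn left 169°, forward 6.2 m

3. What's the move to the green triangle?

blocked — turn right 24°, forward 2.6 m, then turn right 70°, forward 10.8 m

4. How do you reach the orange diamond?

blocked — turn right 24°, forward 2.6 m, then turn right 60°, forward 11.1 m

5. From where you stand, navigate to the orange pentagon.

turn left 158°, forward 4.6 m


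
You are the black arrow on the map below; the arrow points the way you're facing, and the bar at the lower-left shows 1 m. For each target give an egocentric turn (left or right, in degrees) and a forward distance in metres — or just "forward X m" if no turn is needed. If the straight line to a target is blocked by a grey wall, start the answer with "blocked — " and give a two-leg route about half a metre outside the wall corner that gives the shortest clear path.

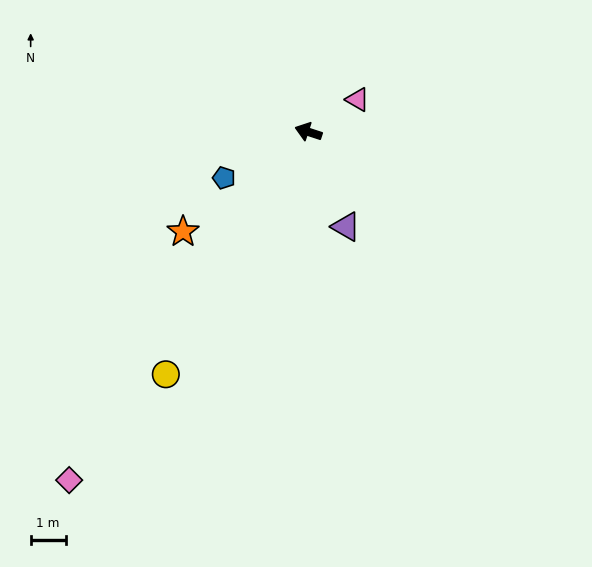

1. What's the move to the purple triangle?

turn left 130°, forward 2.9 m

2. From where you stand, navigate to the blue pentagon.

turn left 47°, forward 2.8 m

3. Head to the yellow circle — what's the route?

turn left 78°, forward 8.0 m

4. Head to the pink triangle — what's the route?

turn right 129°, forward 1.7 m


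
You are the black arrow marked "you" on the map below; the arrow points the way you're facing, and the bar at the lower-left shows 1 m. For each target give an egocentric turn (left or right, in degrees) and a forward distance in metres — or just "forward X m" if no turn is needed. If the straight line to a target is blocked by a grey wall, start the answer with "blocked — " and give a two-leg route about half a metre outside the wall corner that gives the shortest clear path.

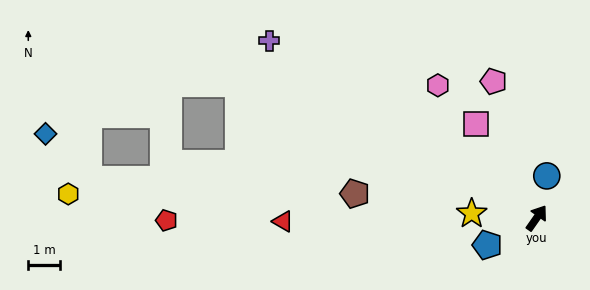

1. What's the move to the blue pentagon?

turn left 154°, forward 1.8 m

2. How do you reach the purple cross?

turn left 91°, forward 10.2 m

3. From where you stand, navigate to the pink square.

turn left 68°, forward 3.5 m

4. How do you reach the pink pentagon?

turn left 52°, forward 4.6 m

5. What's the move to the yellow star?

turn left 121°, forward 2.1 m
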